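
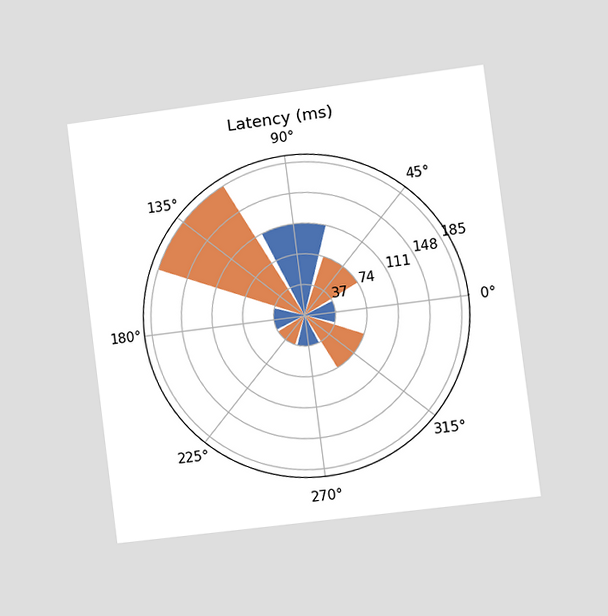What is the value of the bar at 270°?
The chart is tilted about 7° counter-clockwise and viewed slightly from the right. The bar at 270° reaches 37ms on the radial axis.

37ms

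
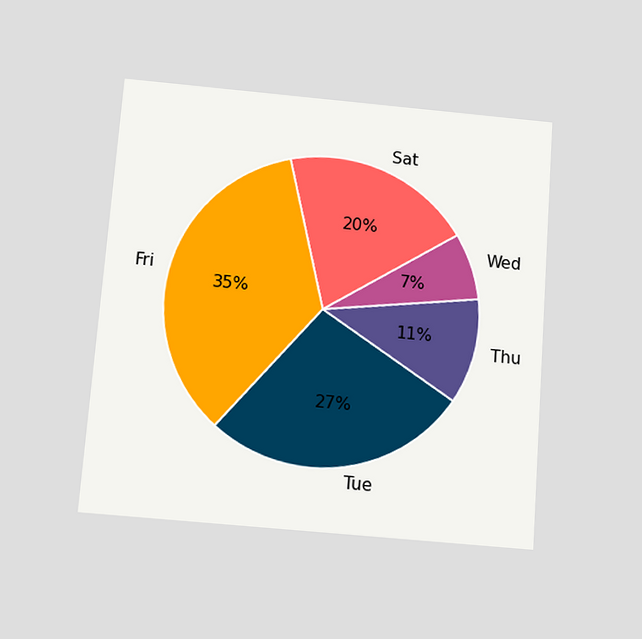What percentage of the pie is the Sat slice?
20%

The chart is tilted about 4° clockwise and viewed slightly from below. The Sat slice takes up 20% of the pie.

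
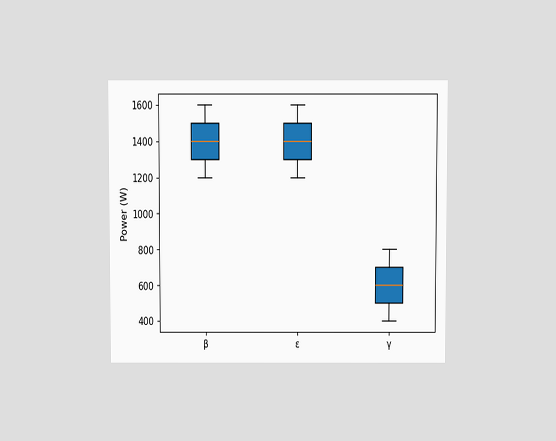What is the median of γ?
600W

The chart is viewed slightly from above. The median line in the γ box sits at 600W.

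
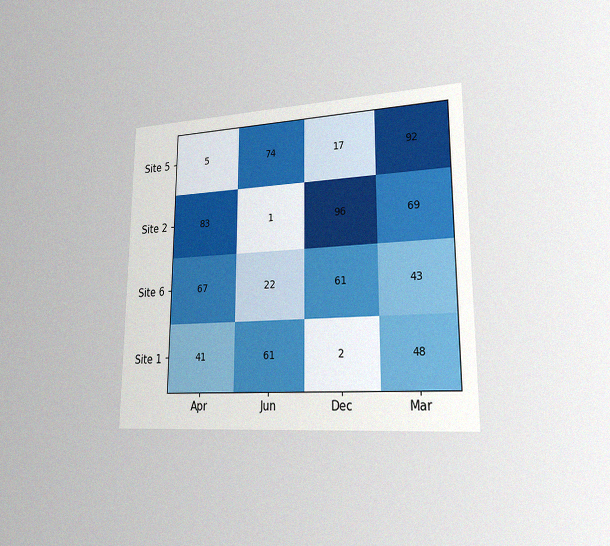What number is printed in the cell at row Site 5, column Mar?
92

The chart is viewed slightly from the right, with some photo noise. The (Site 5, Mar) cell reads 92.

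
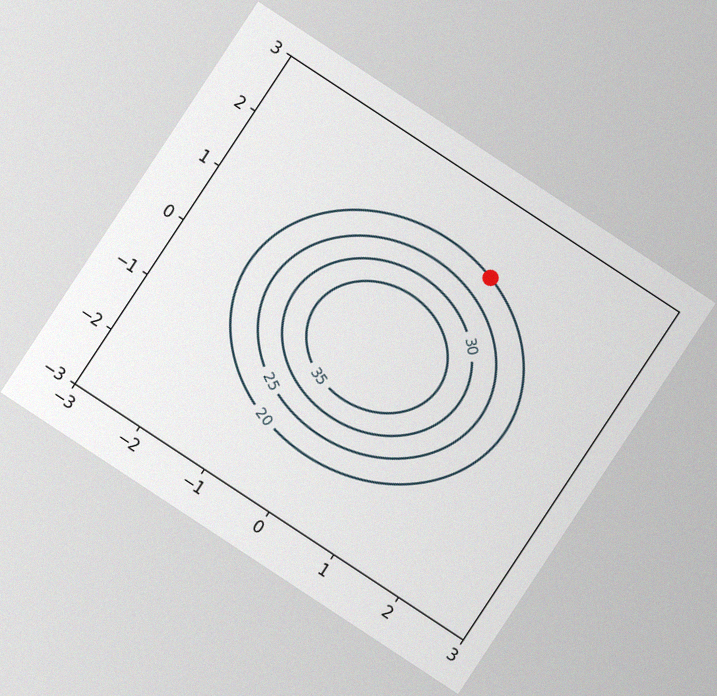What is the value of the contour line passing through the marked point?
The chart is tilted about 33° clockwise, with some photo noise. The marked point sits on the contour labelled 20.

20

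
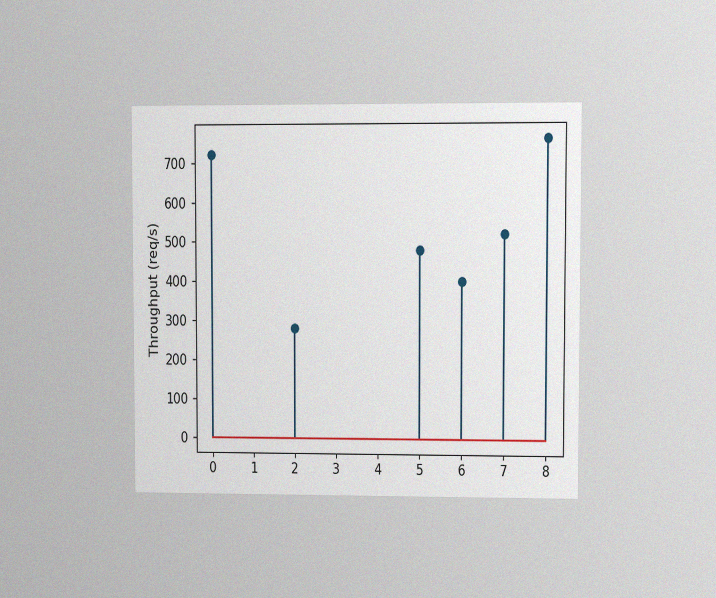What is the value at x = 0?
The chart is viewed at a slight angle, with some photo noise. The stem at x=0 reaches 720req/s.

720req/s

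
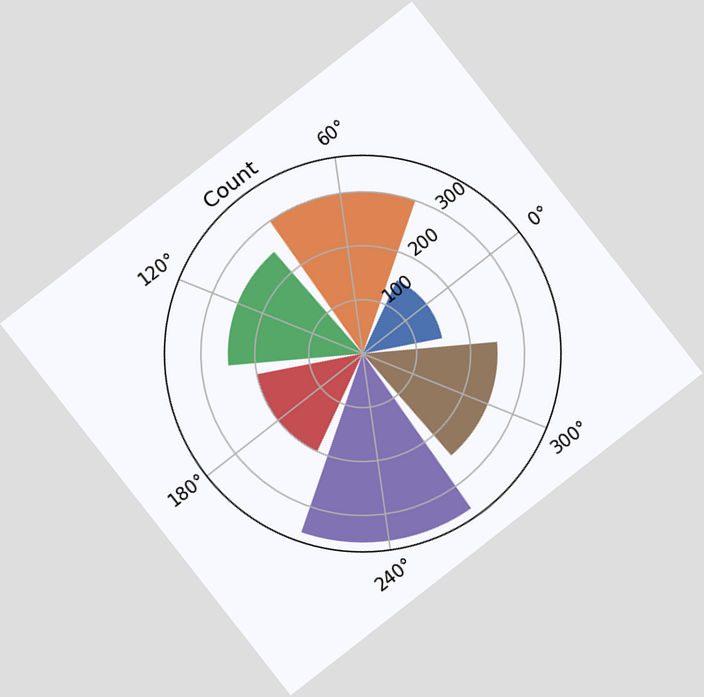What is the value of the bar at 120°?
250

The chart is tilted about 38° counter-clockwise. The bar at 120° reaches 250 on the radial axis.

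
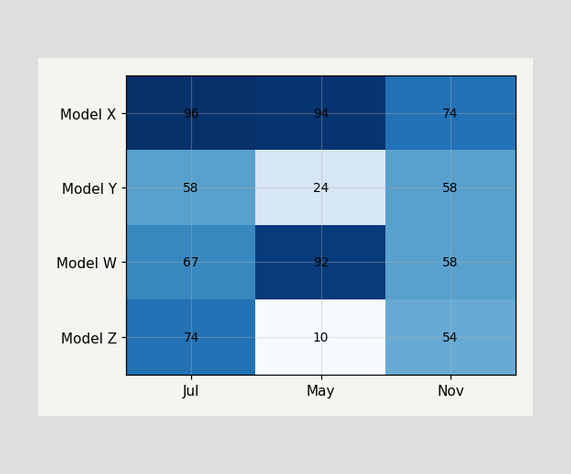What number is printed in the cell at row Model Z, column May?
The (Model Z, May) cell reads 10.

10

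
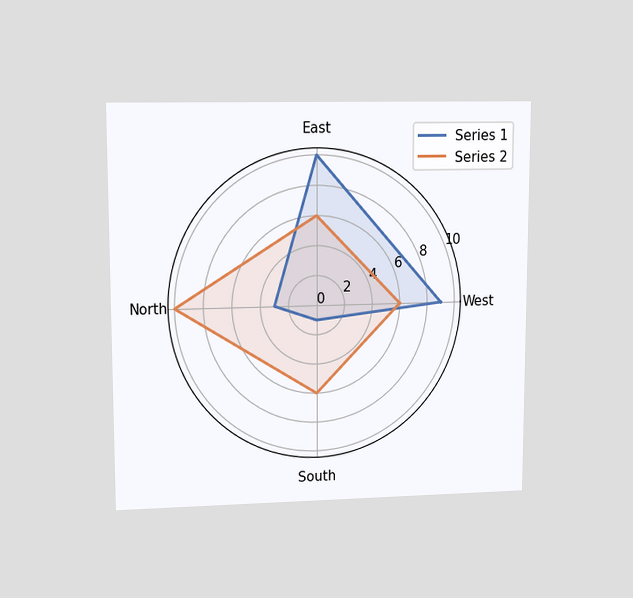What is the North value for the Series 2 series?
10

The chart is viewed at a slight angle. On the North axis, Series 2 reaches 10.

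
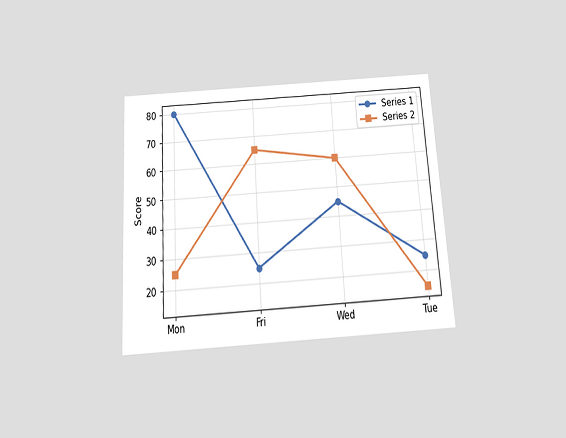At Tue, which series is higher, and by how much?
Series 1, by 10

The chart is tilted about 4° counter-clockwise and viewed slightly from below. At Tue, Series 1 sits above the other line by 10.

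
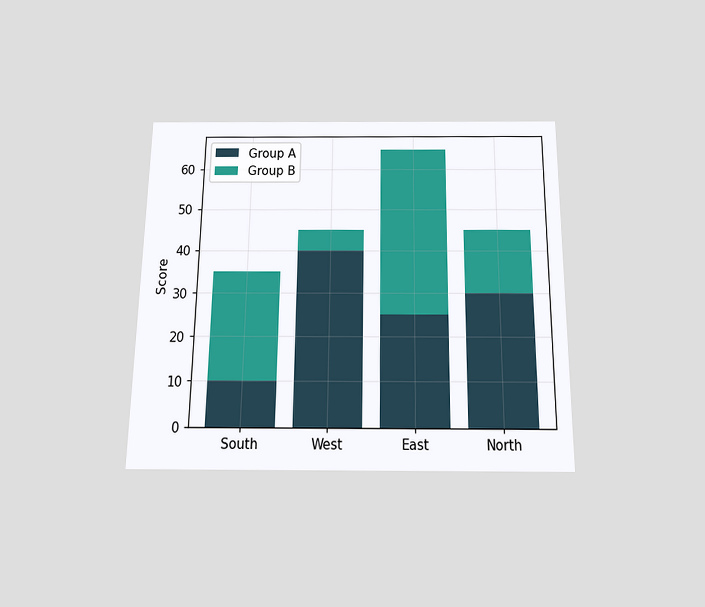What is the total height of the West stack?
45

The chart is viewed slightly from below. The West stack's top reaches 45 on the y-axis.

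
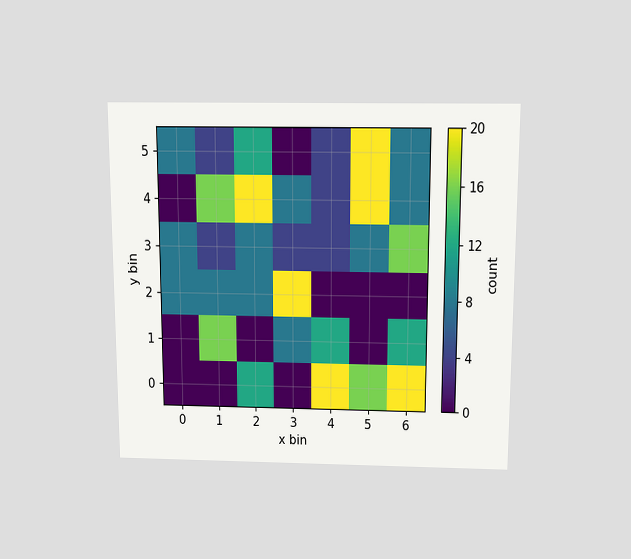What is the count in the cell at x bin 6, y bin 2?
0

The chart is viewed slightly from above. Matching the cell (6, 2) against the colorbar gives 0.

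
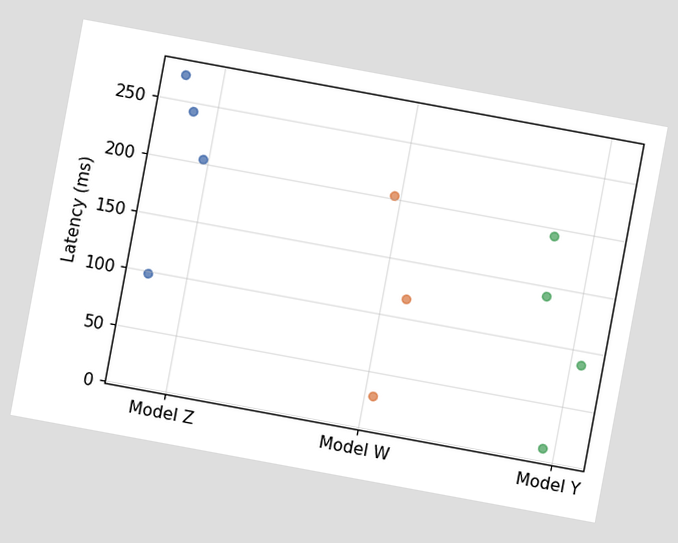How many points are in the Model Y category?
4

The chart is tilted about 10° clockwise. Counting the markers in the Model Y column gives 4.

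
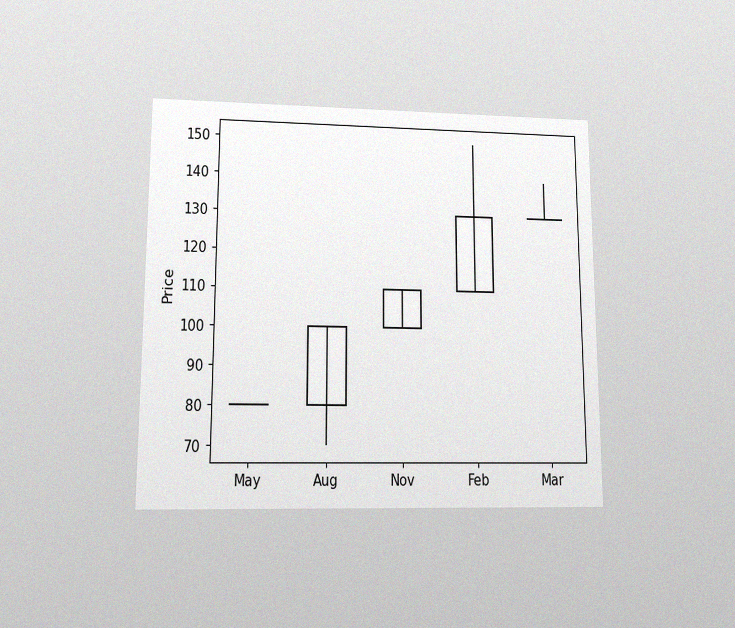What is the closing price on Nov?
110

The chart is viewed at a slight angle, with some photo noise. The Nov candle closes at 110.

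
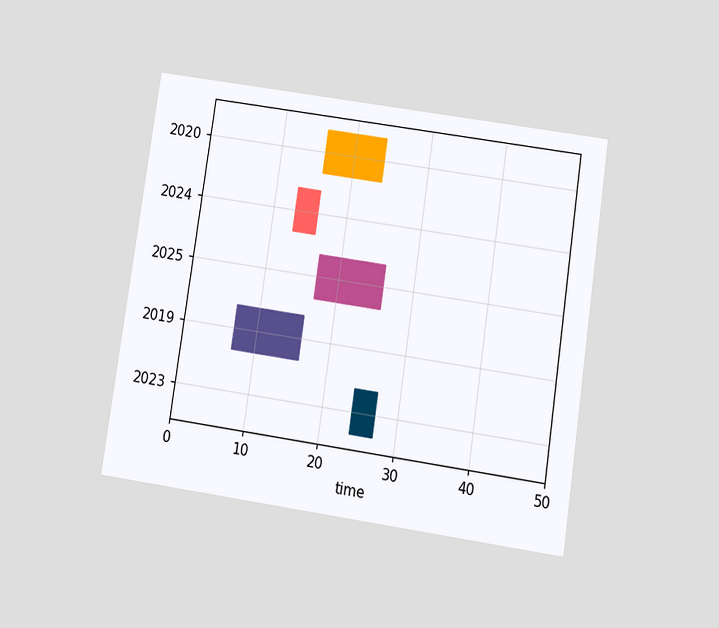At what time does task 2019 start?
The chart is tilted about 8° clockwise and viewed at a slight angle. The 2019 bar begins at t=7.

7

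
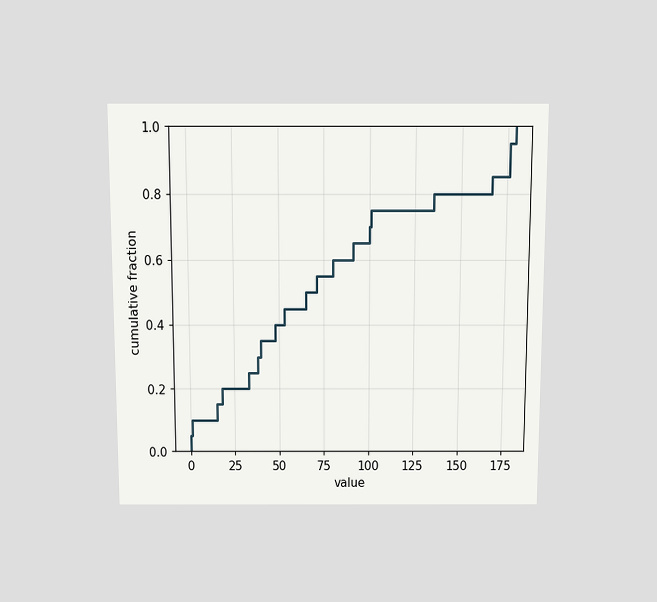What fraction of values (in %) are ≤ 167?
85%

The chart is viewed slightly from above. At x=167 the ECDF step is at 85%.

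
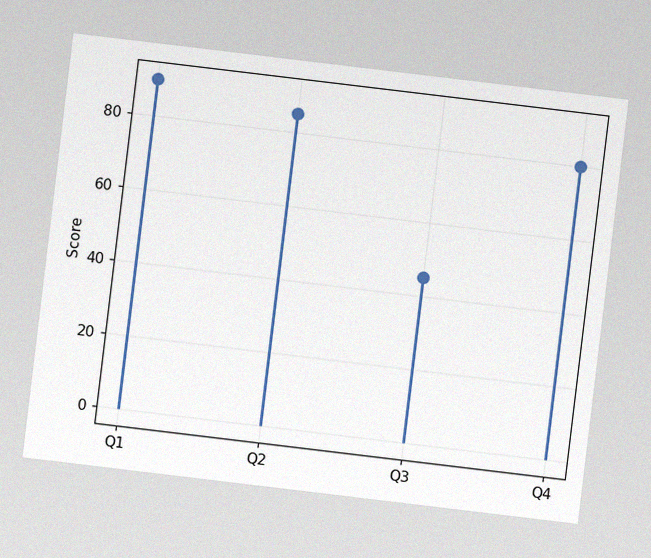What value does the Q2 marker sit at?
The chart is tilted about 7° clockwise, with some photo noise. The Q2 marker sits at 85.

85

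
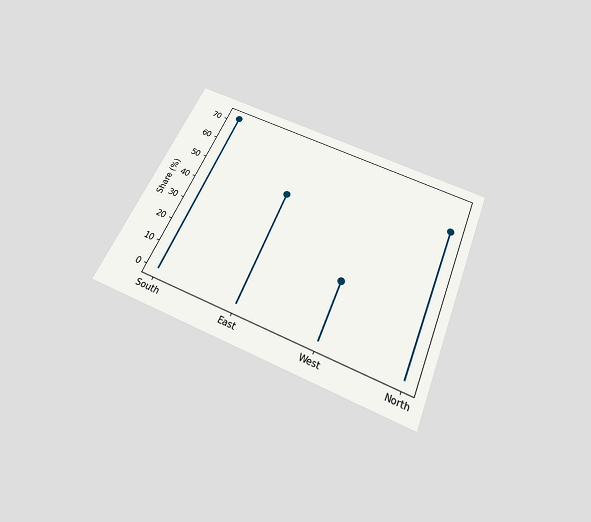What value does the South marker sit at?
The chart is tilted about 23° clockwise and viewed slightly from below. The South marker sits at 72%.

72%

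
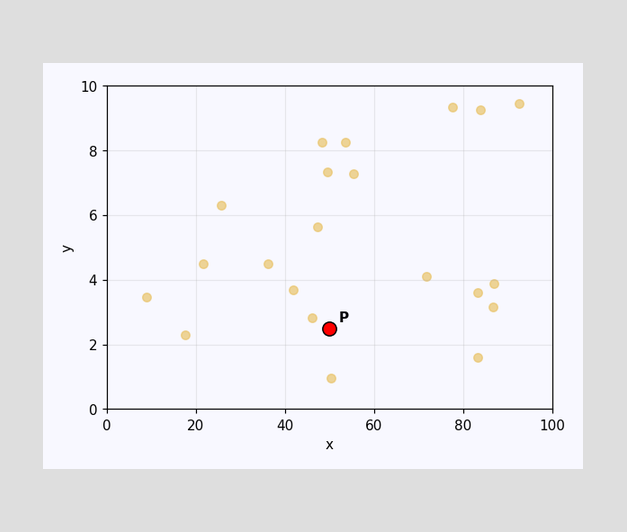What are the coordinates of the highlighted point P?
Following the gridlines from P to each axis, P sits at (50, 2.5).

(50, 2.5)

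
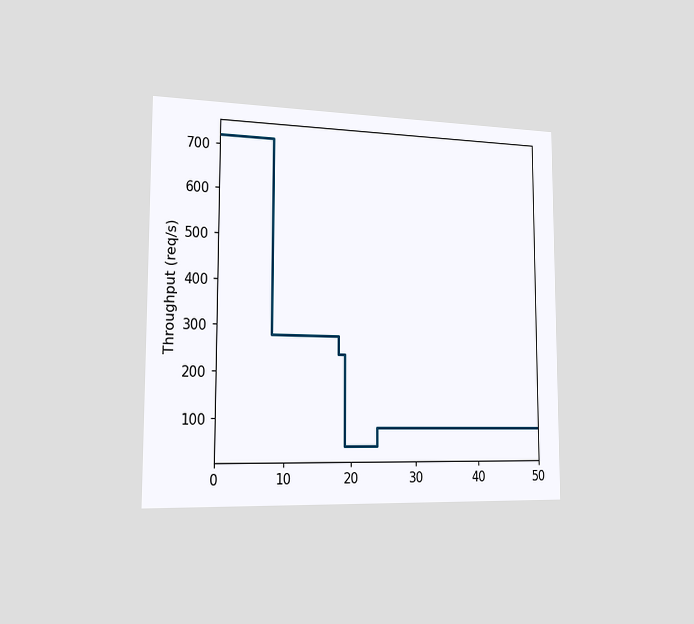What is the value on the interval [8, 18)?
The chart is viewed slightly from the left. On [8, 18) the step sits at 280req/s.

280req/s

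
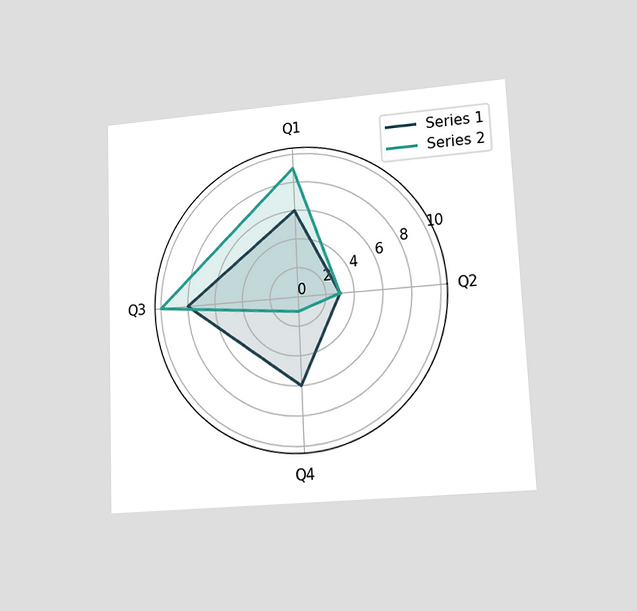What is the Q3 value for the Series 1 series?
8

The chart is tilted about 2° counter-clockwise and viewed at a slight angle. On the Q3 axis, Series 1 reaches 8.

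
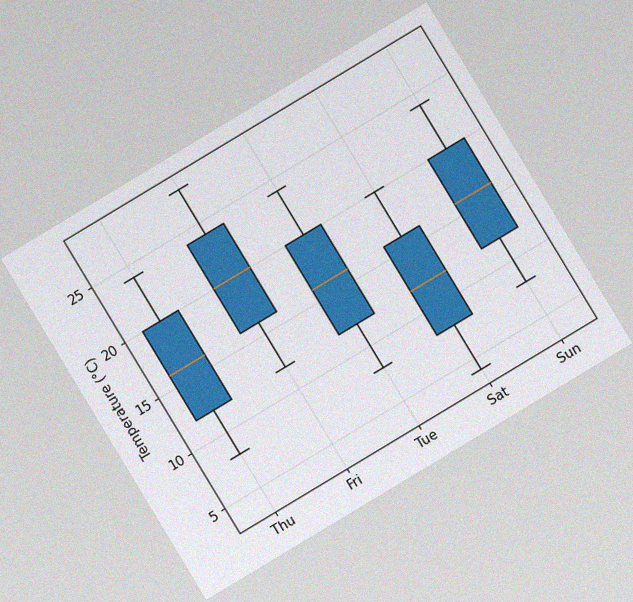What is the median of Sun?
The chart is tilted about 31° counter-clockwise, with some photo noise. The median line in the Sun box sits at 16°C.

16°C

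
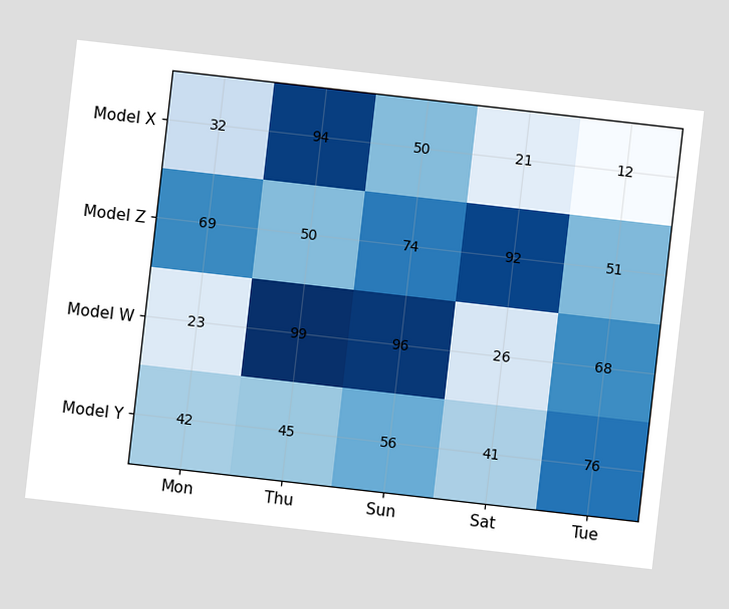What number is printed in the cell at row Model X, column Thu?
The chart is tilted about 6° clockwise. The (Model X, Thu) cell reads 94.

94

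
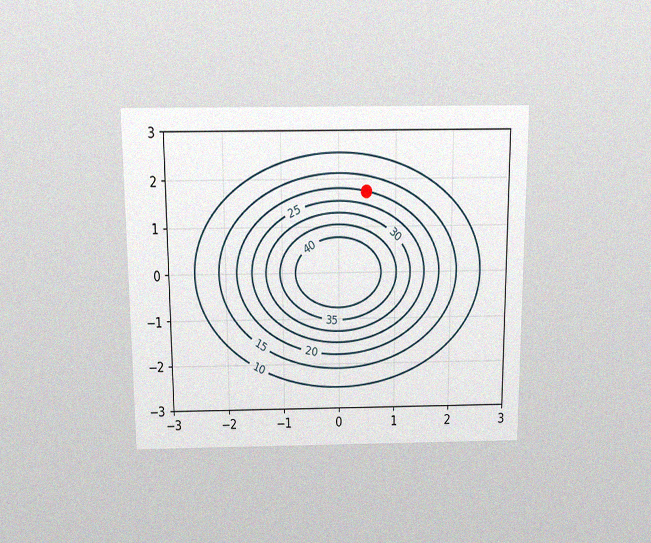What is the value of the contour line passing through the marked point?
20

The chart is viewed slightly from above, with some photo noise. The marked point sits on the contour labelled 20.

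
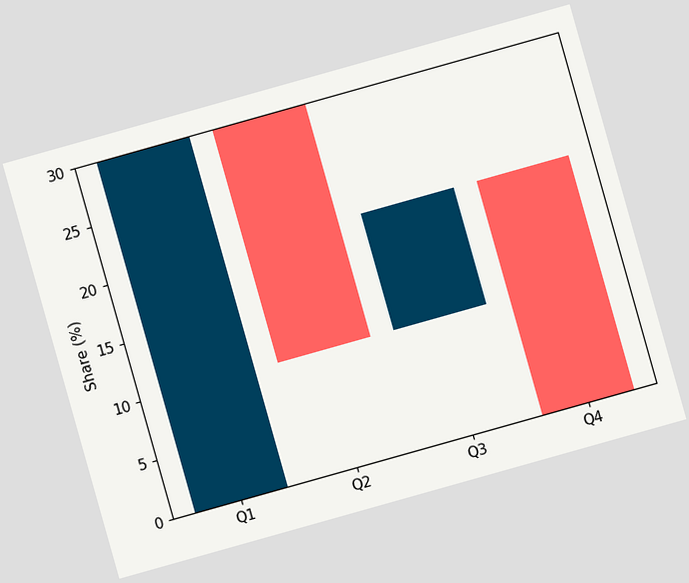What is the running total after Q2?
10%

The chart is tilted about 16° counter-clockwise. After Q2 the running total reaches 10%.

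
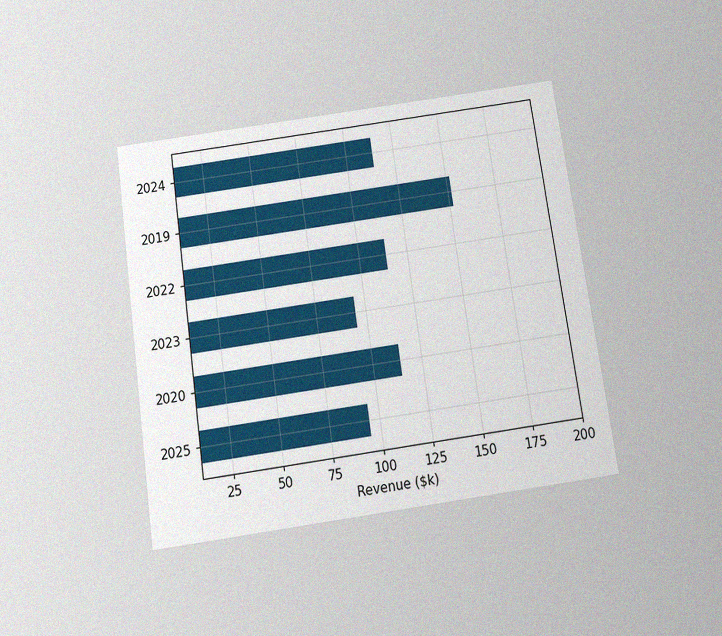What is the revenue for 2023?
The chart is tilted about 8° counter-clockwise and viewed slightly from below, with some photo noise. Reading along the chart's x-axis, the 2023 bar reaches $95k.

$95k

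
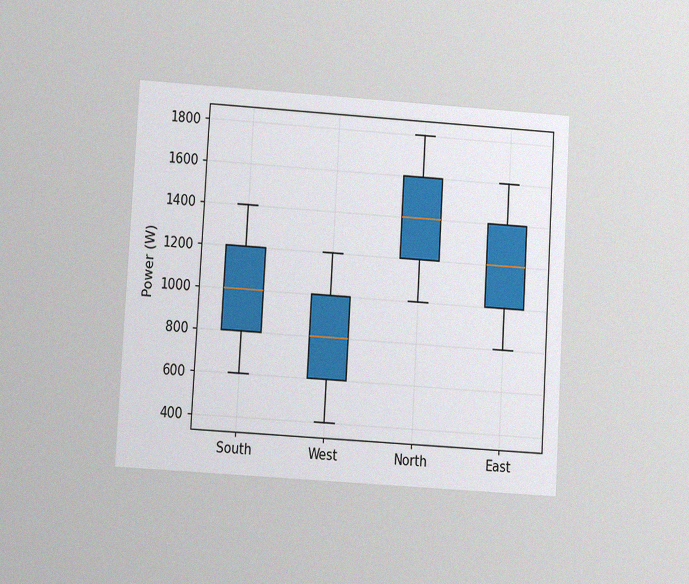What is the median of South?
1000W

The chart is tilted about 3° clockwise and viewed at a slight angle, with some photo noise. The median line in the South box sits at 1000W.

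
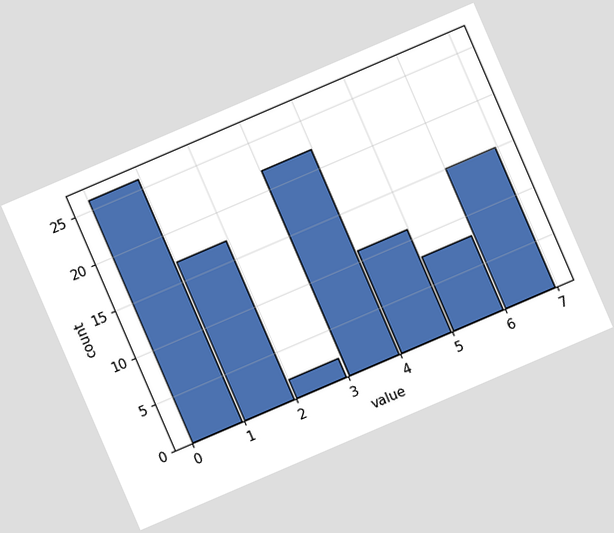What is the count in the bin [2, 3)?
2

The chart is tilted about 23° counter-clockwise. The [2, 3) bin has height 2.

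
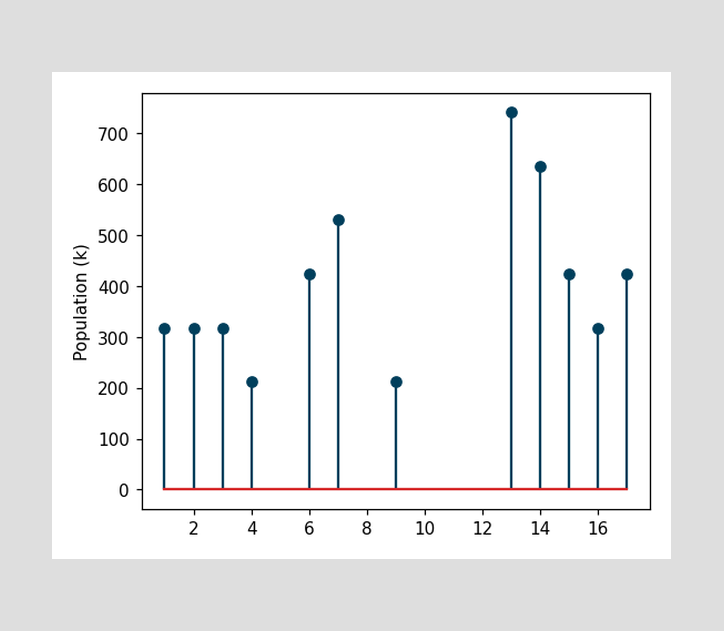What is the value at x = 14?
636k

The stem at x=14 reaches 636k.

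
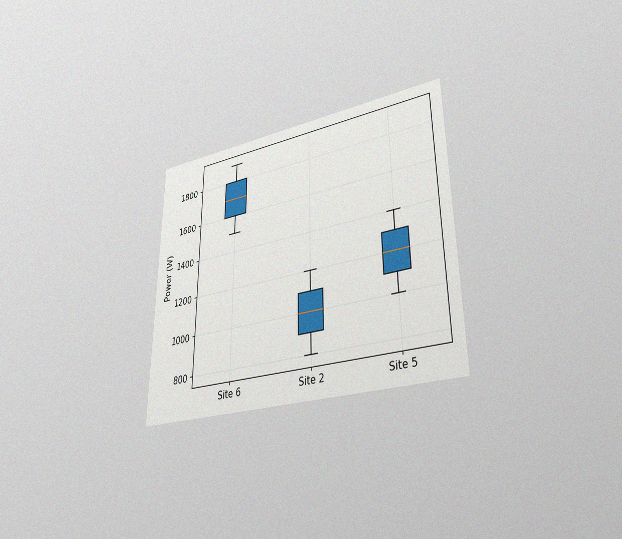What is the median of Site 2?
The chart is viewed at a slight angle, with some photo noise. The median line in the Site 2 box sits at 1000W.

1000W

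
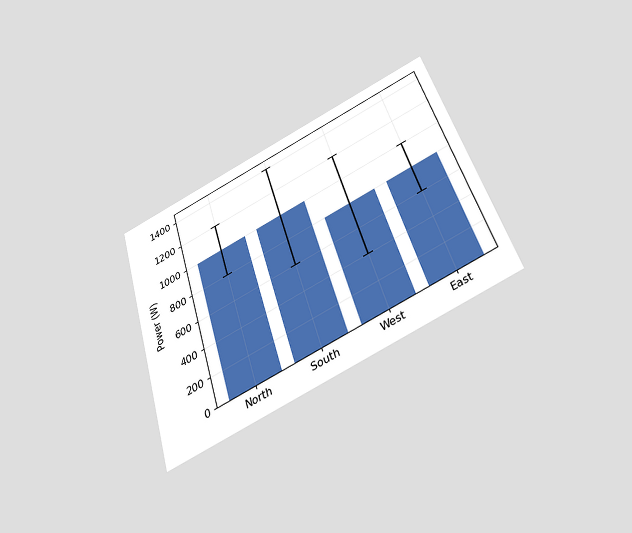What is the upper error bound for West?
1200W

The chart is tilted about 17° counter-clockwise and viewed slightly from below. The West bar's upper whisker reaches 1200W.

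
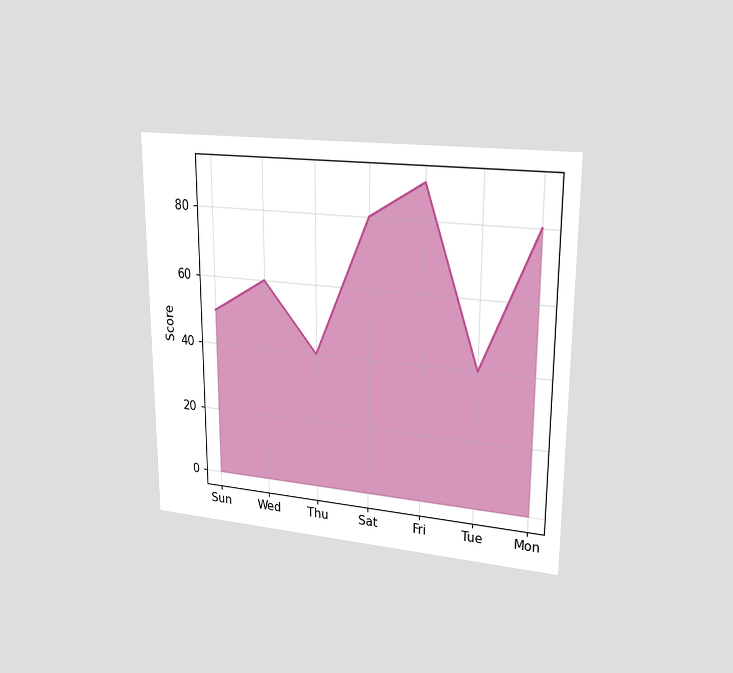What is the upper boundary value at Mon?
The chart is viewed at a slight angle. At Mon the upper boundary is at 80.

80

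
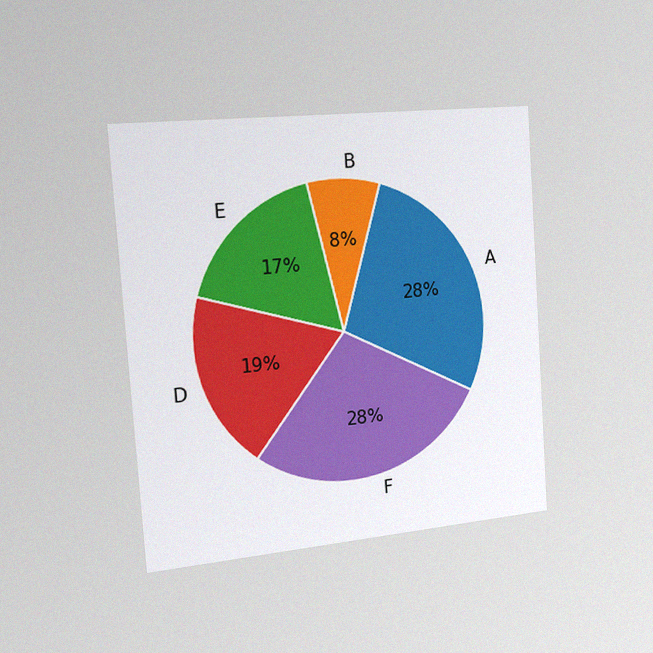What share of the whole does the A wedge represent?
The chart is tilted about 4° counter-clockwise and viewed slightly from the left, with some photo noise. The A slice takes up 28% of the pie.

28%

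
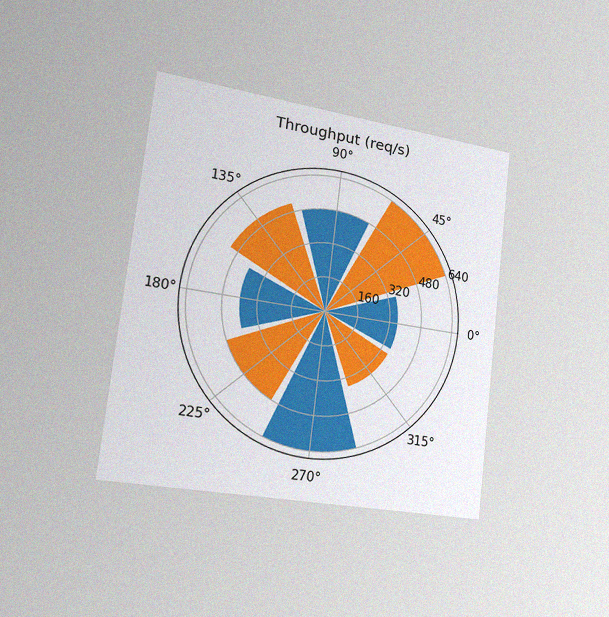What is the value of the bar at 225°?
The chart is tilted about 7° clockwise and viewed slightly from the left, with some photo noise. The bar at 225° reaches 480req/s on the radial axis.

480req/s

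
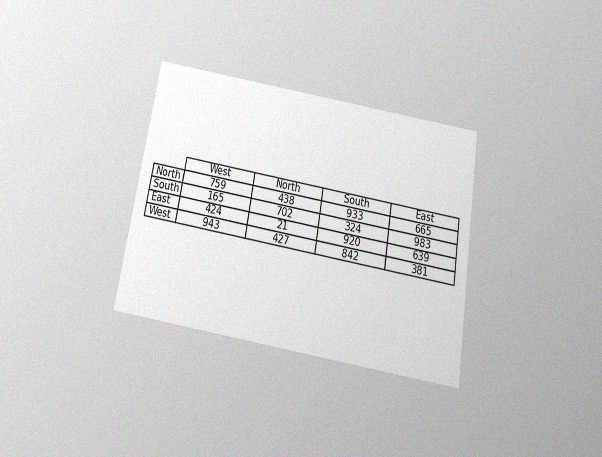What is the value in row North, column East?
665

The chart is tilted about 9° clockwise and viewed slightly from below, with some photo noise. The (North, East) cell reads 665.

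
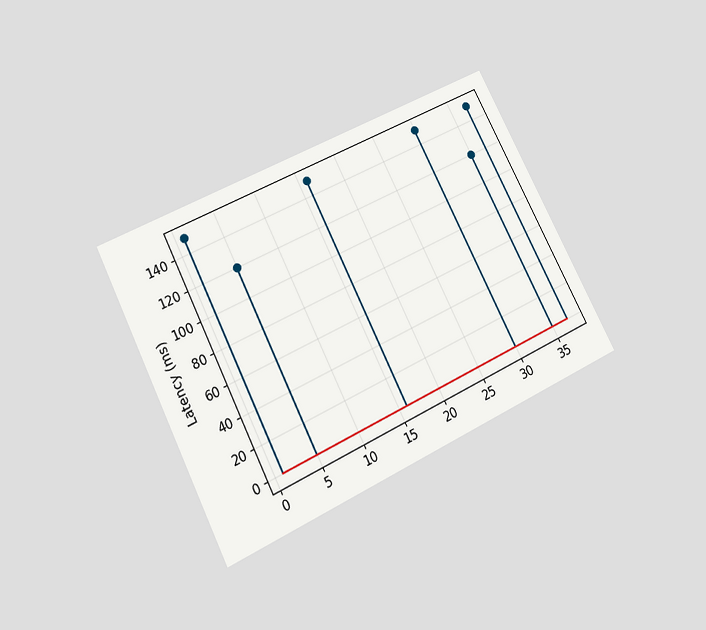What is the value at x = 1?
150ms

The chart is tilted about 27° counter-clockwise and viewed slightly from below. The stem at x=1 reaches 150ms.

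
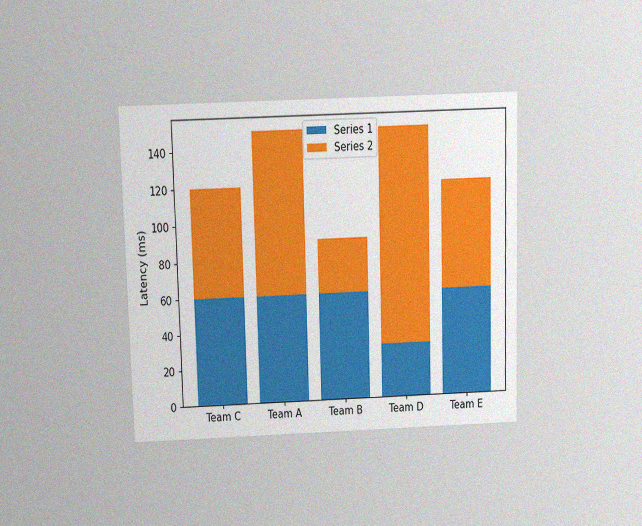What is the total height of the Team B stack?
90ms

The chart is viewed slightly from above, with some photo noise. The Team B stack's top reaches 90ms on the y-axis.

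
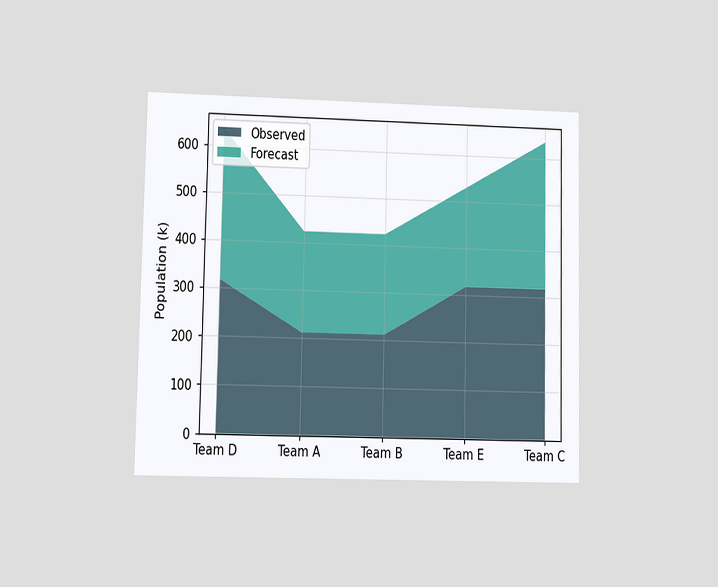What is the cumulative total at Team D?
636k

The chart is viewed at a slight angle. The stacked total at Team D reaches 636k.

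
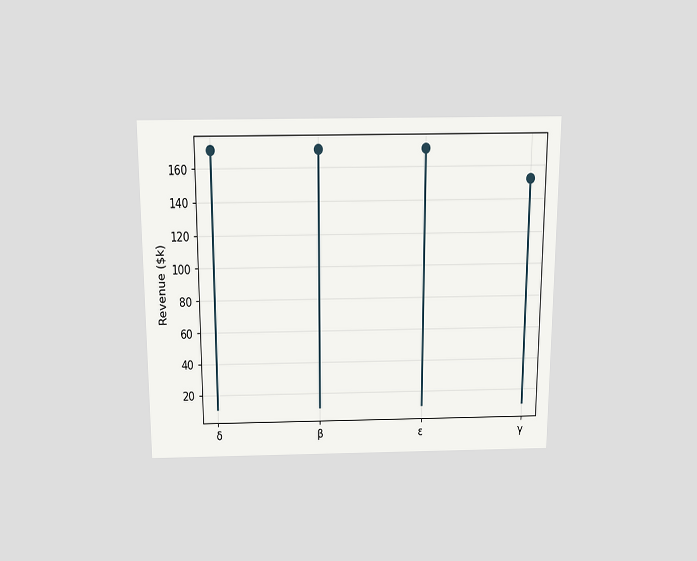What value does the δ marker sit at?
$171k

The chart is viewed slightly from above. The δ marker sits at $171k.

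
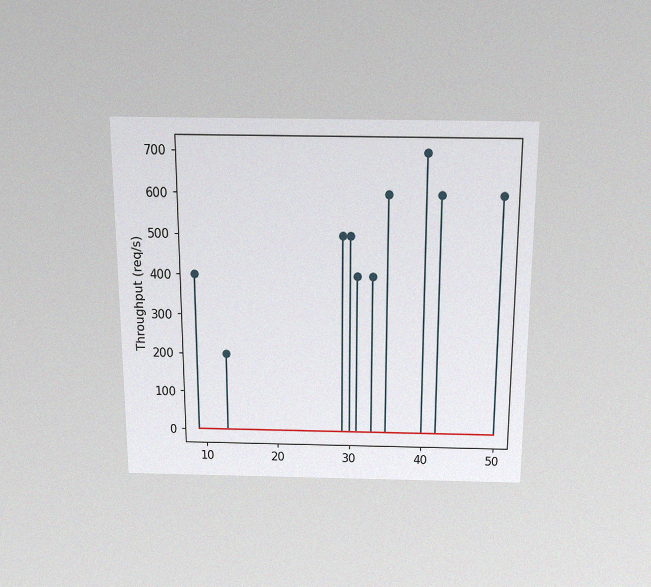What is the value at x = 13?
200req/s

The chart is viewed slightly from above, with some photo noise. The stem at x=13 reaches 200req/s.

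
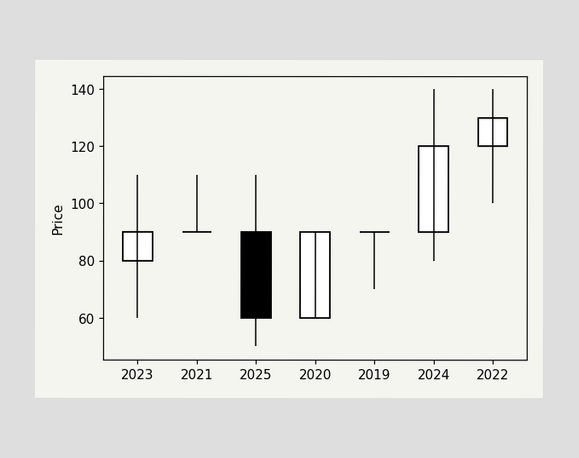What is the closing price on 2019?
90

The 2019 candle closes at 90.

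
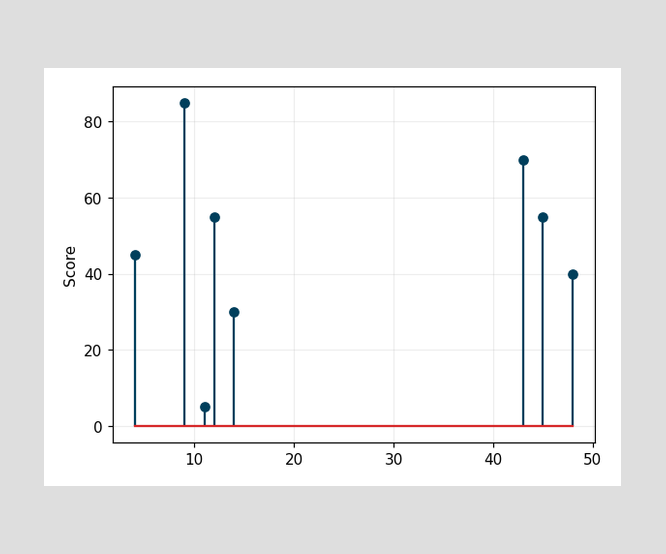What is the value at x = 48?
The stem at x=48 reaches 40.

40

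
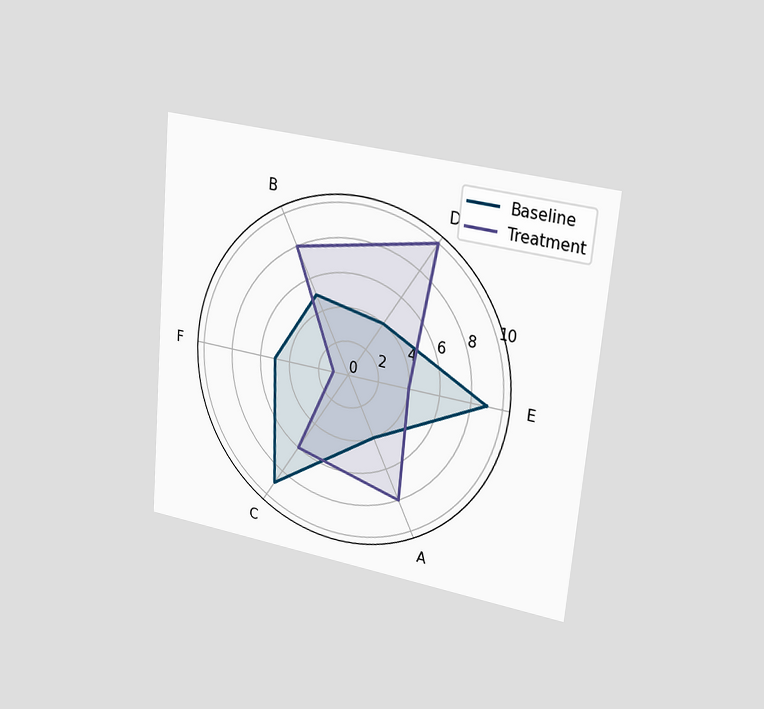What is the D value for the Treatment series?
The chart is tilted about 5° clockwise and viewed slightly from the right. On the D axis, Treatment reaches 10.

10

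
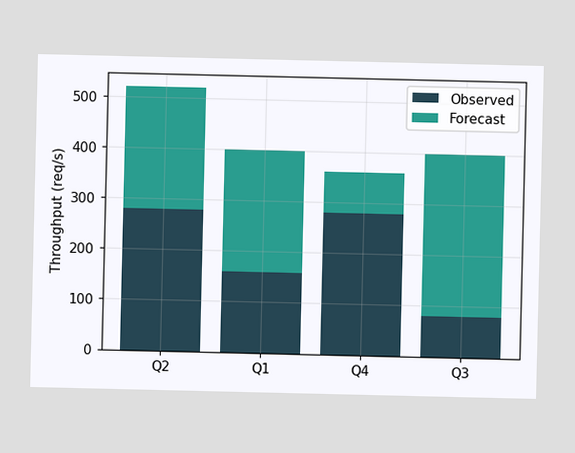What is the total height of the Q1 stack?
400req/s

The Q1 stack's top reaches 400req/s on the y-axis.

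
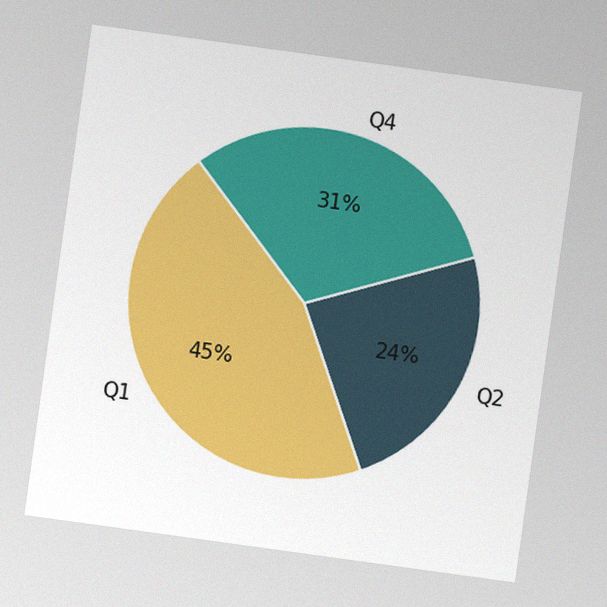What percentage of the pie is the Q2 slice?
The chart is tilted about 8° clockwise, with some photo noise. The Q2 slice takes up 24% of the pie.

24%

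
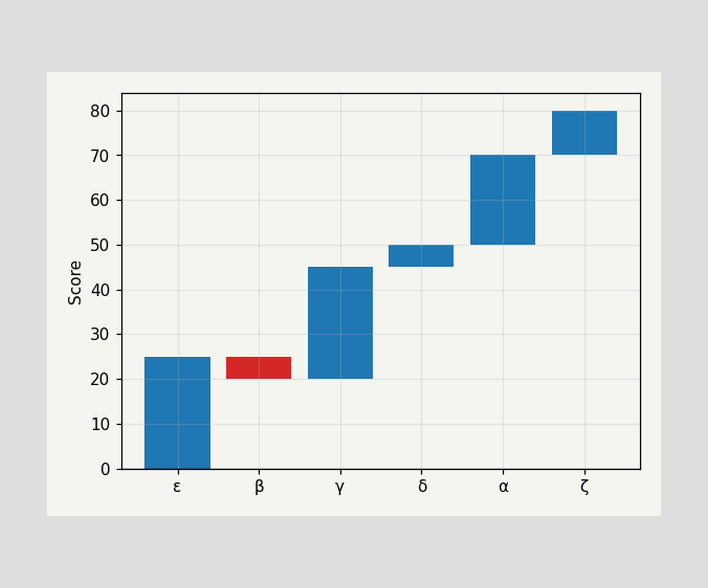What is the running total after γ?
45

After γ the running total reaches 45.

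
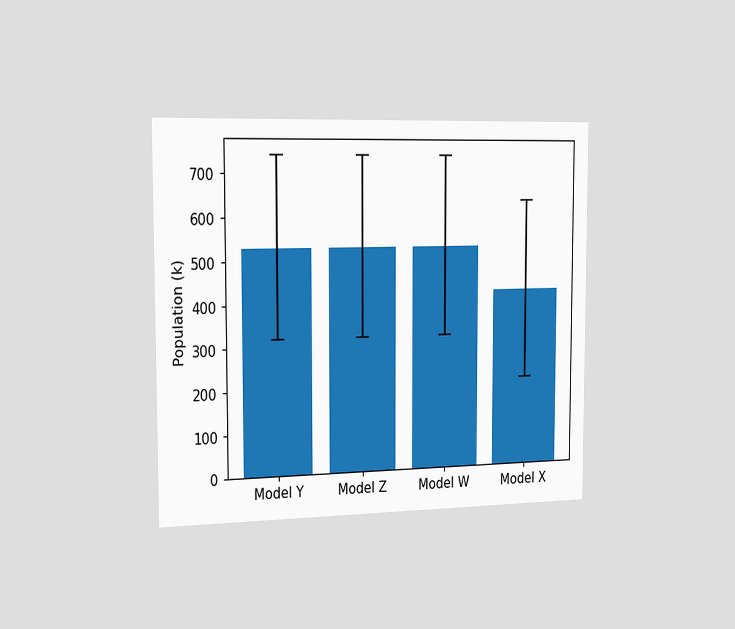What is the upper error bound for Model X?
636k

The chart is viewed slightly from the left. The Model X bar's upper whisker reaches 636k.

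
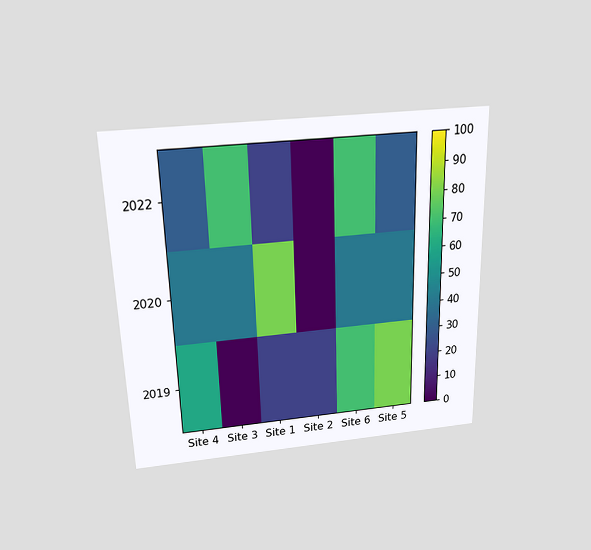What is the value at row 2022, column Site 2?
0

The chart is viewed slightly from above. Matching cell (2022, Site 2) against the colorbar gives 0.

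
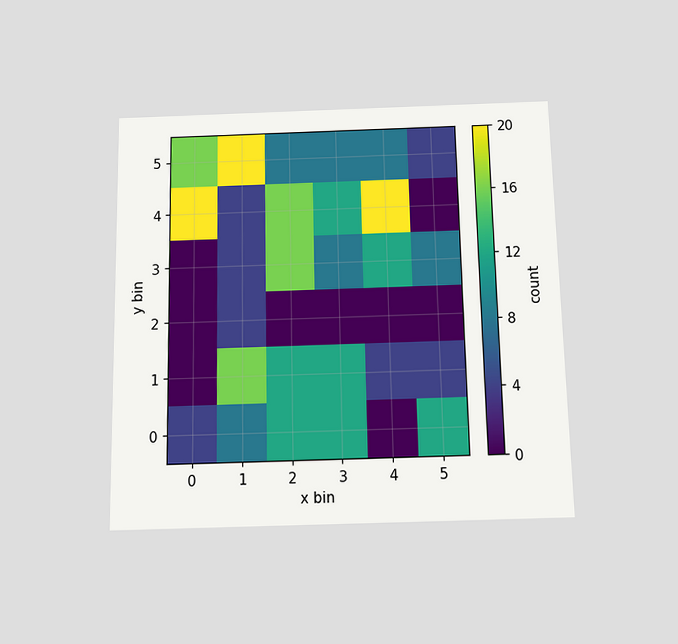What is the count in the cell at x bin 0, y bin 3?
The chart is viewed slightly from below. Matching the cell (0, 3) against the colorbar gives 0.

0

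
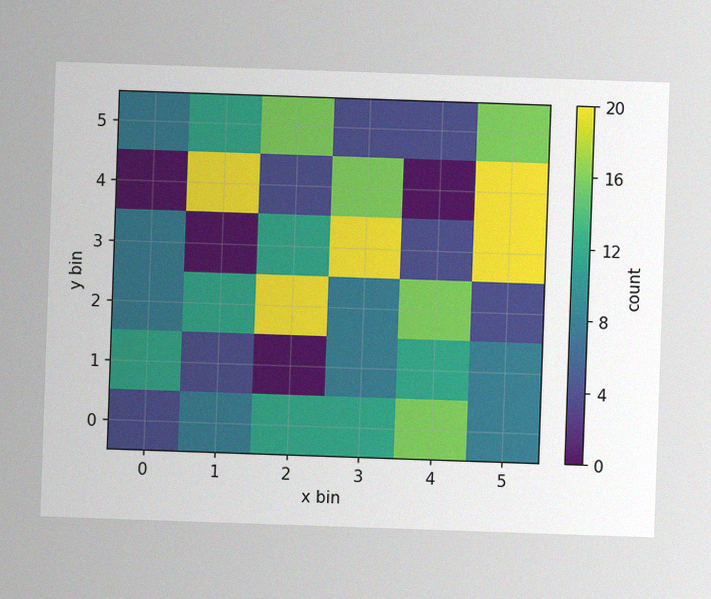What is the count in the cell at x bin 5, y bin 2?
4

The image has some photo noise and uneven lighting. Matching the cell (5, 2) against the colorbar gives 4.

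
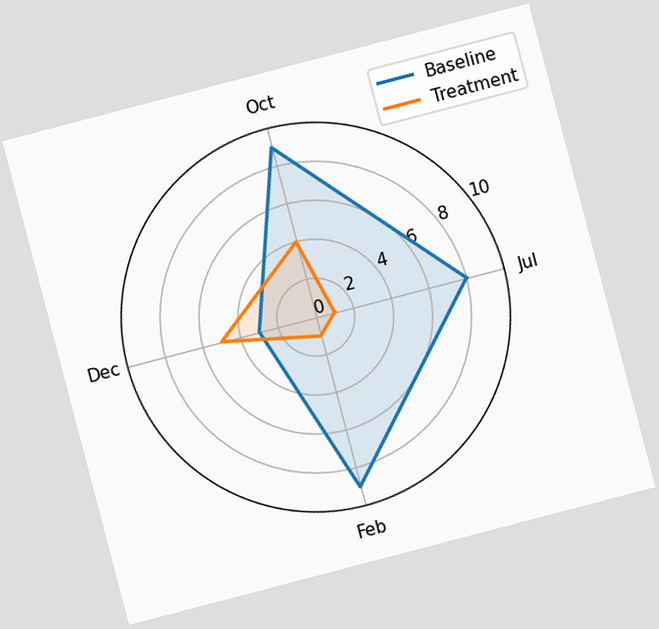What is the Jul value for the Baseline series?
8

The chart is tilted about 15° counter-clockwise. On the Jul axis, Baseline reaches 8.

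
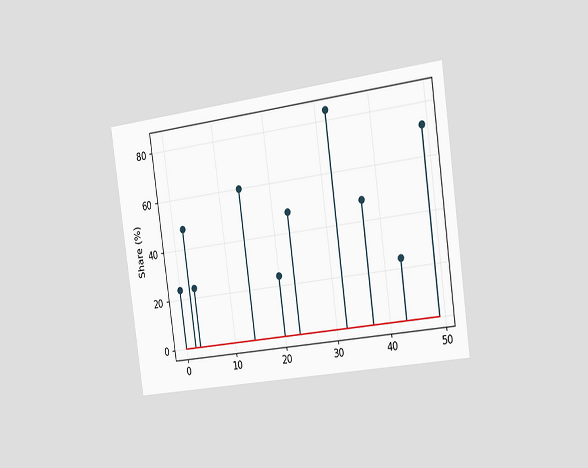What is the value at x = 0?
24%

The chart is tilted about 8° counter-clockwise and viewed slightly from the right. The stem at x=0 reaches 24%.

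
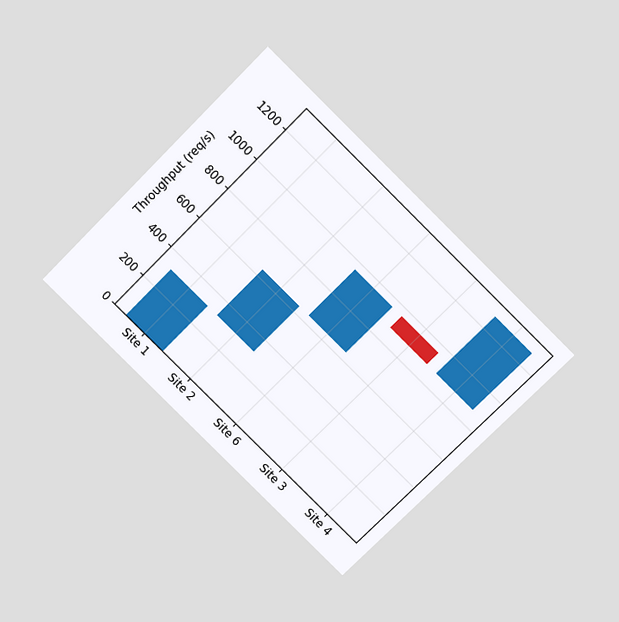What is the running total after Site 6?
960req/s

The chart is tilted about 45° clockwise and viewed at a slight angle. After Site 6 the running total reaches 960req/s.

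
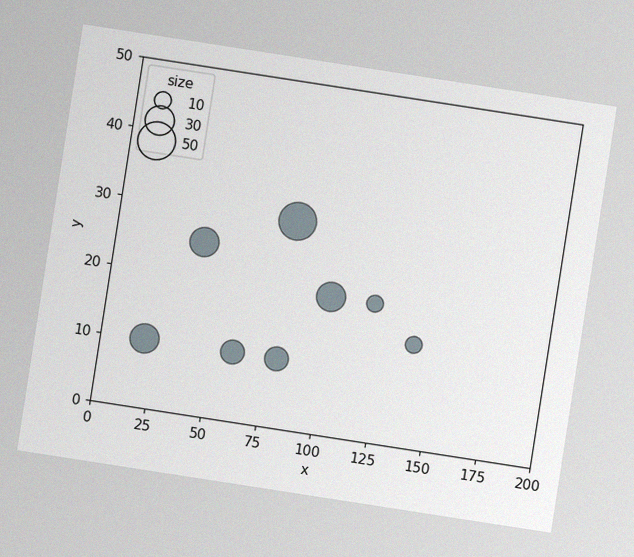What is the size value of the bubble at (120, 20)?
10

The chart is tilted about 9° clockwise, with some photo noise. Matching the bubble at (120, 20) against the size legend gives 10.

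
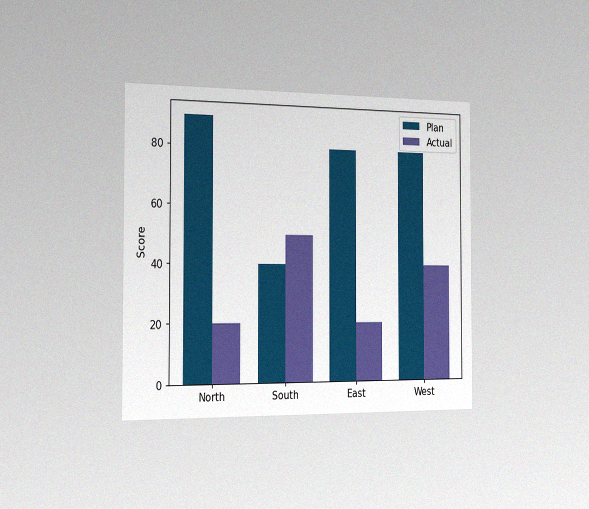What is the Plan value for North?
The chart is viewed slightly from the left, with some photo noise. The Plan bar at North reaches 90 on the y-axis.

90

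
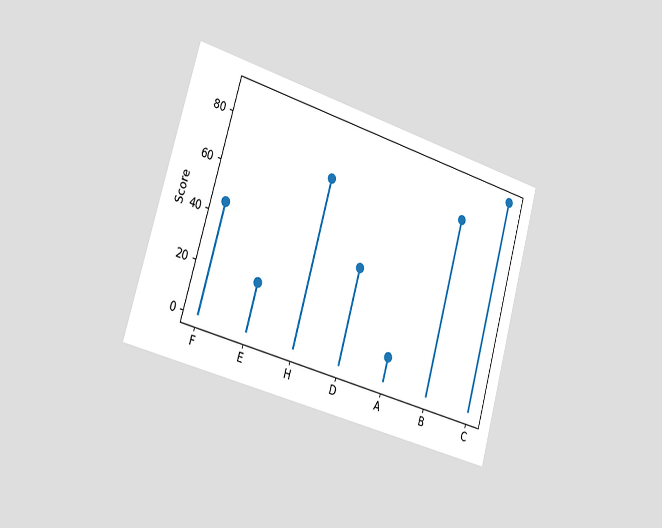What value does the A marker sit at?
10

The chart is tilted about 16° clockwise and viewed slightly from the left. The A marker sits at 10.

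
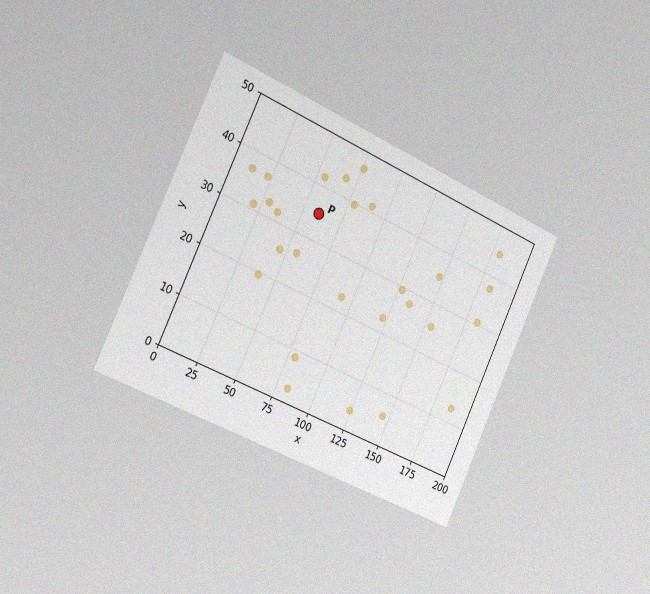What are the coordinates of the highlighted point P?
The chart is tilted about 24° clockwise and viewed slightly from the left, with some photo noise. Following the gridlines from P to each axis, P sits at (60, 35).

(60, 35)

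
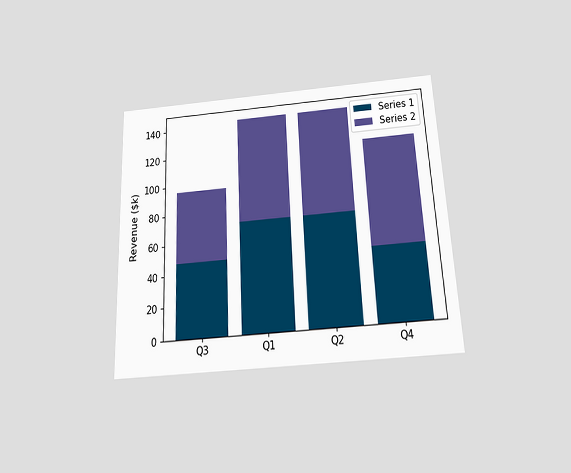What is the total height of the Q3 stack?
$96k

The chart is tilted about 3° counter-clockwise and viewed slightly from below. The Q3 stack's top reaches $96k on the y-axis.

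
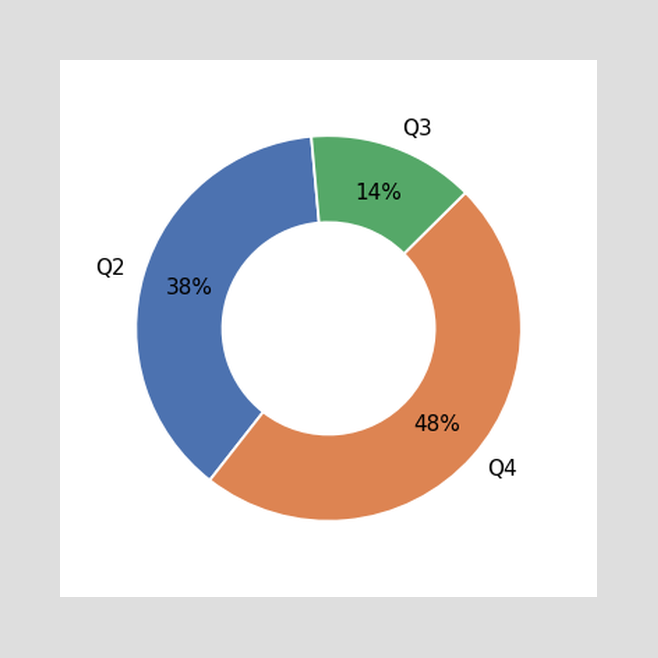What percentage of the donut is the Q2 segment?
The Q2 segment takes up 38% of the ring.

38%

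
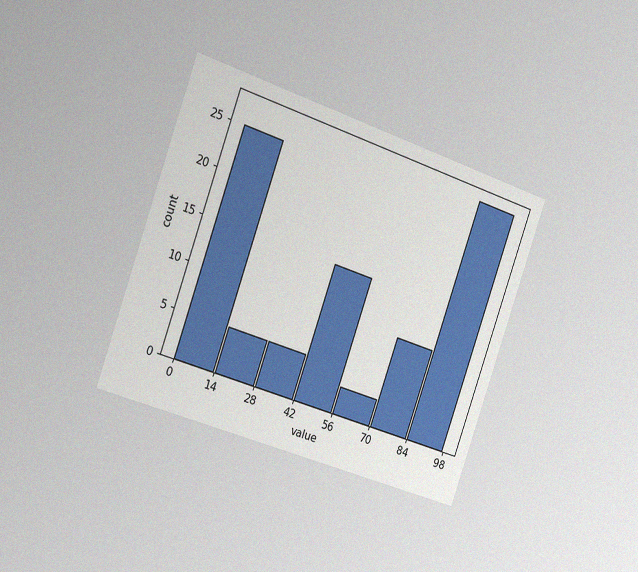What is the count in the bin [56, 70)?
The chart is tilted about 19° clockwise and viewed slightly from the left, with some photo noise. The [56, 70) bin has height 3.

3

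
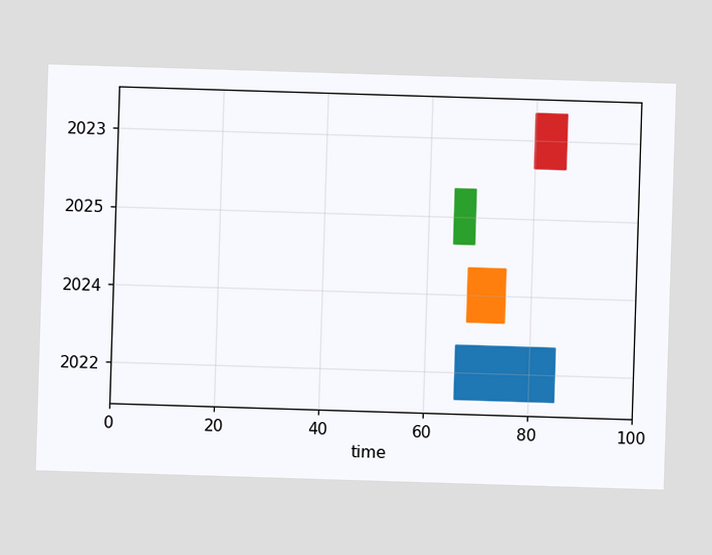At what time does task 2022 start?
The 2022 bar begins at t=66.

66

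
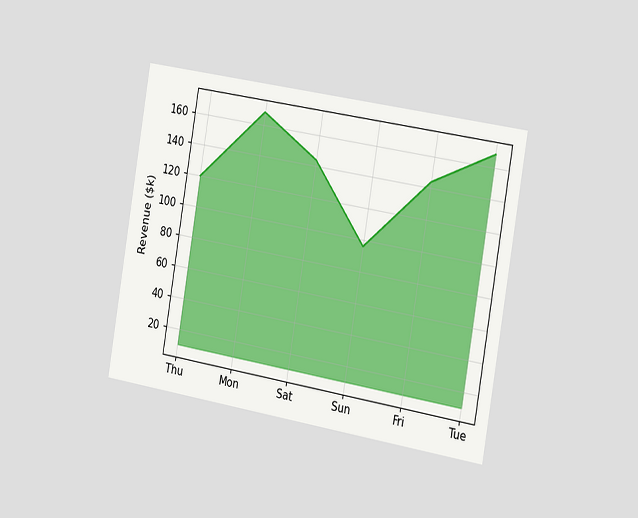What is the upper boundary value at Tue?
The chart is tilted about 10° clockwise and viewed slightly from the right. At Tue the upper boundary is at $168k.

$168k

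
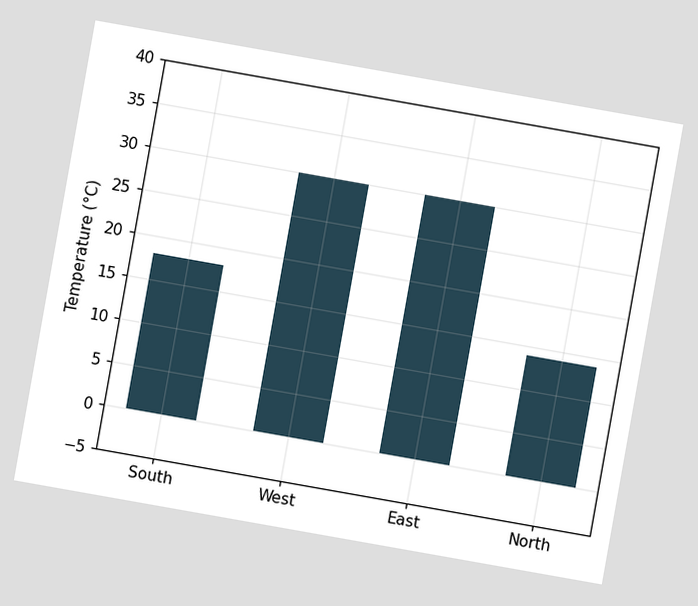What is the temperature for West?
30°C

The chart is tilted about 10° clockwise. Reading along the chart's y-axis, the West bar reaches 30°C.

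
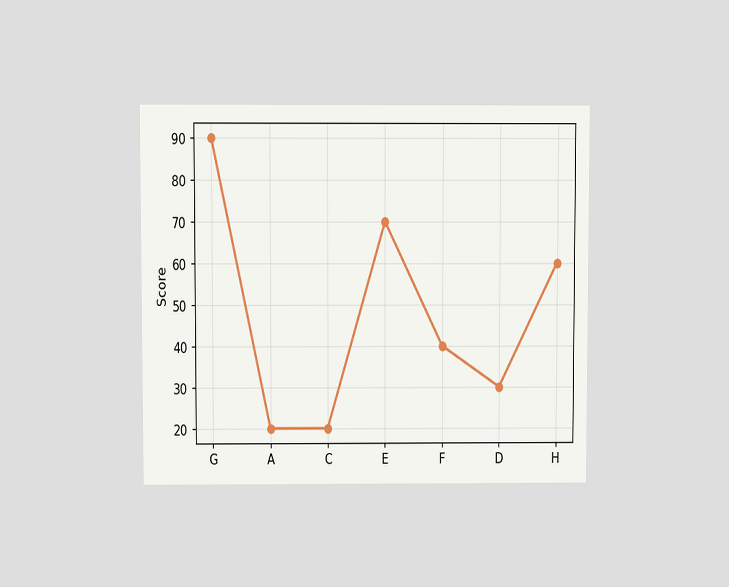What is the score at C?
The chart is viewed at a slight angle. At C, the line is at 20.

20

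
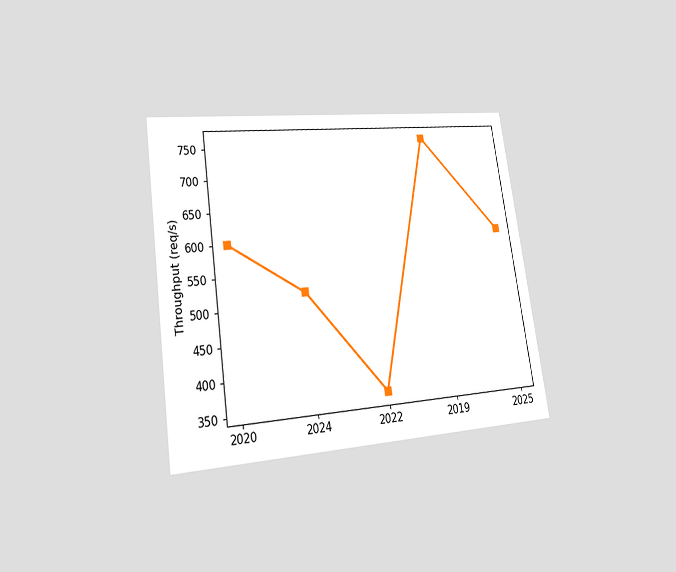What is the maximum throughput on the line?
760req/s

The chart is tilted about 8° counter-clockwise and viewed at a slight angle. The highest point is at 2019, and reading across to the y-axis gives 760req/s.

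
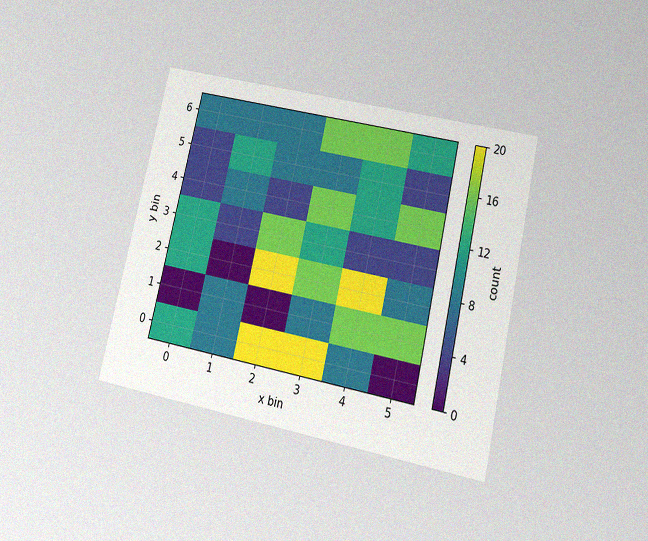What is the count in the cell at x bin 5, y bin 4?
16

The chart is tilted about 13° clockwise and viewed slightly from below, with some photo noise. Matching the cell (5, 4) against the colorbar gives 16.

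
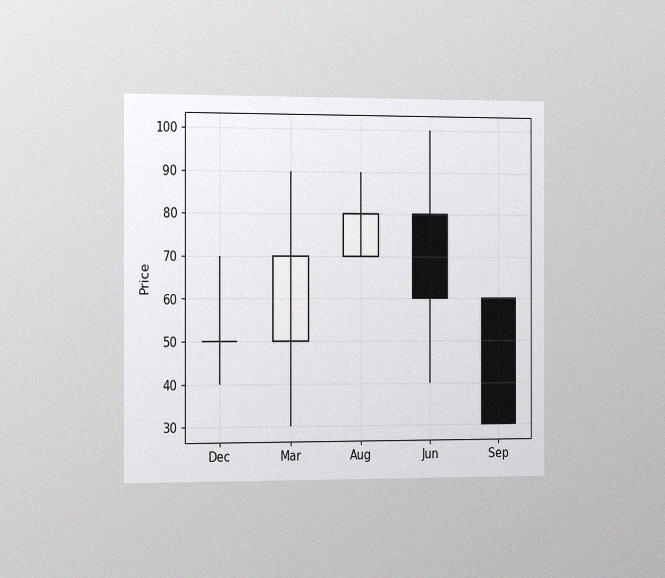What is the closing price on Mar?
The chart is viewed slightly from the left, with some photo noise. The Mar candle closes at 70.

70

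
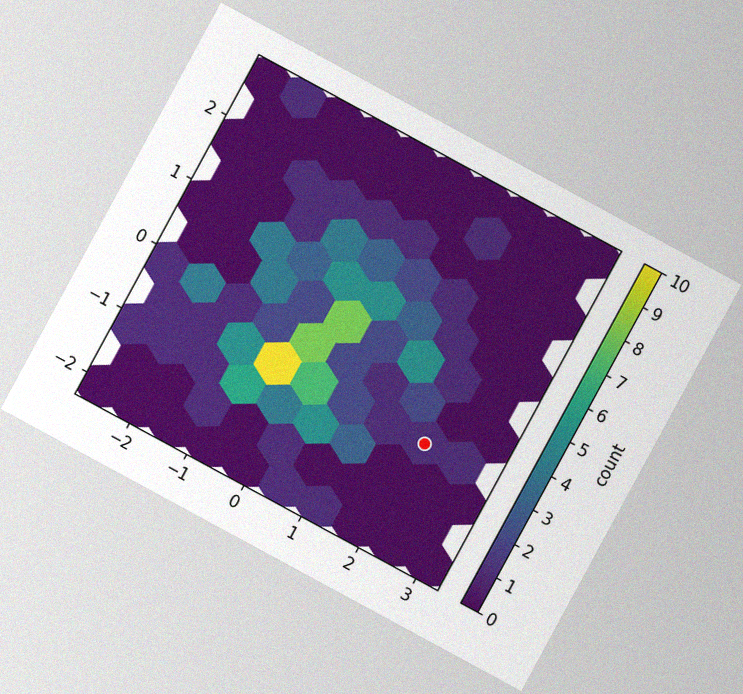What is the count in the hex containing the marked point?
1

The chart is tilted about 28° clockwise, with some photo noise. The marked hex reads 1 on the colorbar.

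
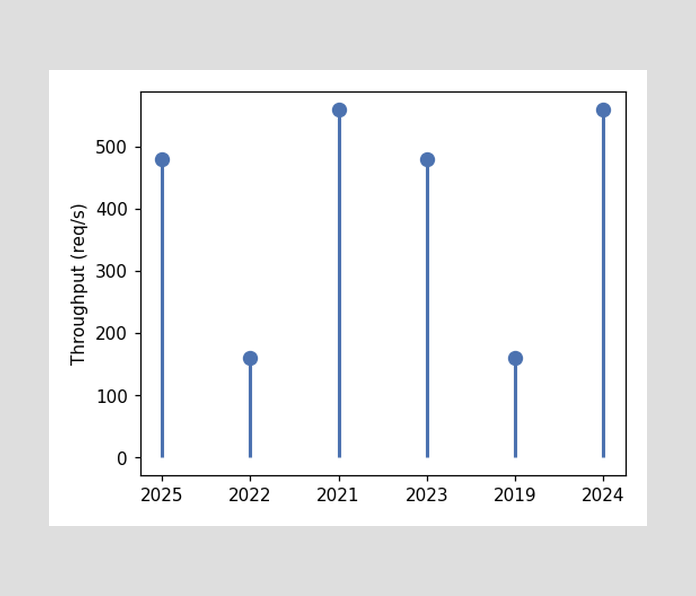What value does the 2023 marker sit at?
480req/s

The 2023 marker sits at 480req/s.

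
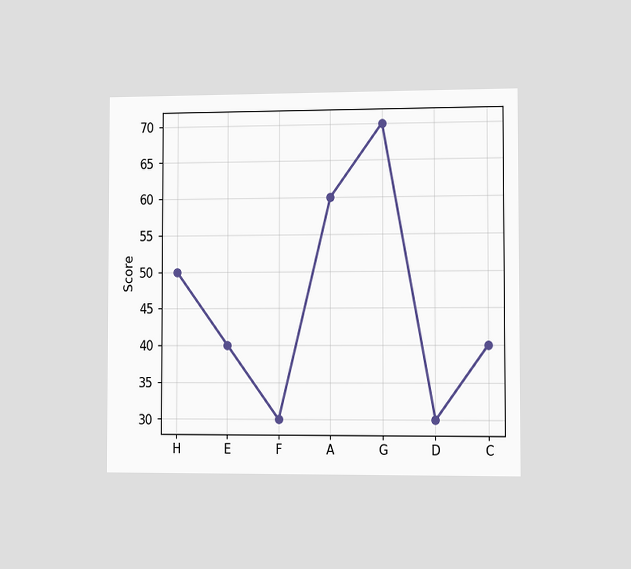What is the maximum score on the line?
The chart is viewed slightly from the right. The highest point is at G, and reading across to the y-axis gives 70.

70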